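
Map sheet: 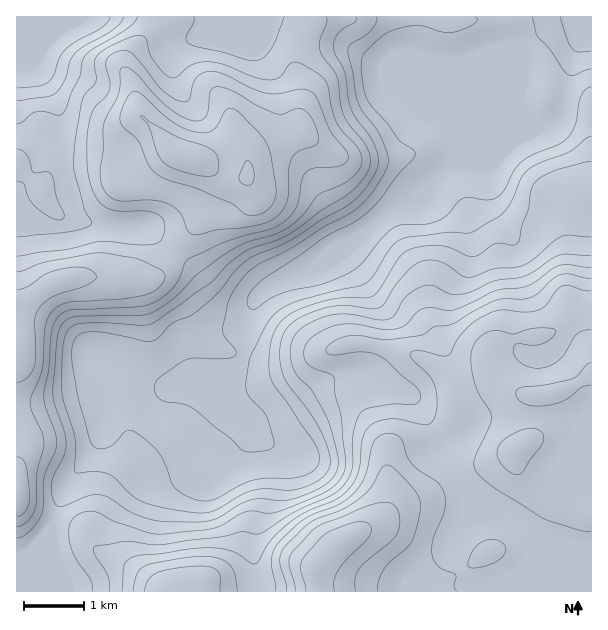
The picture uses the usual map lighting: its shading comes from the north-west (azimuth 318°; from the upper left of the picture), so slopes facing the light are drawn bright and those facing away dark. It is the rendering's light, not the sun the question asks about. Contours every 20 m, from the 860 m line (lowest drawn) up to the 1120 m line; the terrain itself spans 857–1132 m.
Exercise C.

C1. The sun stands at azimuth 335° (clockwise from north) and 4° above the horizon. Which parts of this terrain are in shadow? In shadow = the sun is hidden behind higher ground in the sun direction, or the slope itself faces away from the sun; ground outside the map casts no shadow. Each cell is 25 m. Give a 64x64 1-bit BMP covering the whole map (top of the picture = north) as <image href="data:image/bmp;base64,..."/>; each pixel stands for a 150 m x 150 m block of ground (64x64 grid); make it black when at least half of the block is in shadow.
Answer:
<image width="64" height="64" href="data:image/bmp;base64,Qk0+AgAAAAAAAD4AAAAoAAAAQAAAAEAAAAABAAEAAAAAAAACAAATCwAAEwsAAAIAAAAAAAAA////AAAAAAAAAAAAAAAAAAAAAAAAAAAAAAAAAAJgAAAAAAAAB/AAAHAAAAAH4AAA8AAAAAAgAADwAAAAAAAAAPAAAAAAAAAA8AAAAAAAAADgAAAAAAAAADAAAAAAAAAAOAAAAAAAAAA8AAAAAAAAADwAAAAAAAAAHAAAAAAAAAAcAAAAAAAAAAAAAAAAAAAAAAAAAAAAAAAAAAAAAAAAAAAAAAAAAAAADAAAAAAAAAA8AAAAAAAAAHwAAAAAAAAAf4AAAAAAAAA//+AAAAAAAD//8AAAAAAAH//4AAAAAAAf//gAAAAAAB//+AAAAAAAH//8AAAAAAAf///gAAAAAB////gAAAAAD////4AAAAAGAf//wAAAAAAAf//gAAAAAAAf//AAAAAAAA//+AAAAAAAD//+AAAAAAAP//8AAAAAAAf//4AAAAAOAP//wAAAAB8AP//AAAAAPwAf/8AAAAAeAAY/wAAAAAAAAB/AAAAAADgAD+AAAAAAcAAPwAAAAAAAAAOAAAAAAAAAAAAAAAAAAAAAAAAAAAAAAAAAAAAAAAAAAAAAAAAAAAAAAAAAAAAAAAAAAAAAAAAAAAAAAAAAAAAAAAAAAAAAAAAAAAAAAAAAAAAAAAAAAAABgAAAAAAAAAOAAAAAAAAAA8AAAAAAAAAf4AAAAAAAABPAAAAAAAAAAAAAAA=="/>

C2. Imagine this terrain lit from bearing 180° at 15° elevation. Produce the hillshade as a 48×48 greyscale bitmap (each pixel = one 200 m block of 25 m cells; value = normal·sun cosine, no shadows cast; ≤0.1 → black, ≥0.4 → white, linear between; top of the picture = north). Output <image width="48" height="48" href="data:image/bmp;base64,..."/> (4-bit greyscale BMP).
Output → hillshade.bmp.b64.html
<image width="48" height="48" href="data:image/bmp;base64,Qk32BAAAAAAAAHYAAAAoAAAAMAAAADAAAAABAAQAAAAAAIAEAAATCwAAEwsAABAAAAAAAAAAAAAAABEREQAiIiIAMzMzAERERABVVVUAZmZmAHd3dwCIiIgAmZmZAKqqqgC7u7sAzMzMAN3d3QDu7u4A////AIiIiZmHZVZneHd5qZmIiZmIiIiIiIiIiIiImamHVERVZnd5mYmZmZmYiIiZiIiIiIiImph2QiIjNFZ4h3iaqqqph3iJmIiIiJiImYdlMhERI1ZlVVeJqrupiHd4iIiIiMqIiHZUMyIRJFZTI0VnmaqpmId3d4iJmduYdmZURDIhI1ZTERIkZ4iZmYh3eImZmsuXVVVUREMyIjRDEAABNWeImIiIiZmZmZmGVFVVVVVUQiIzEAABJGd3iIiJmqmYiHiHZVVmZnd2ZDIjMgACNWZmZ4iZqpmIiHiZhlZneId3dlQ0RDM0VmZlZ4iaqpiIiHiql1ZniId3d3ZmZmZmZmZmZ3iJmZmIiHial2Z3d3d3iId3eImYd2Z3d3d4iJmYiHeId3d3d3d4iIiIiaqYdmZ3iId3d3iIiHd2Z4h3d3eIiIiImqqYZUVWeJiHZmeIiHdmZ4h3d3d4iIiJmqqYZURFeJmIiIiJiIh2d4h3d3eIiIiZq6qYdVVWeJmZmZmZmamHeId3iIiIiIiau6mId3eImIiZmHeImaqYh3d4iIiIiIiaqqqYeImaqHiYhmVWeaqYh3eIiZiIiIiJmqupmZmql3iIdmZmZ5iIiIiZmpmIiId4iZqqqpmYdniHd4h3ZoiJmZqqqpmZiHd3d3d4iHZVVnd3eIiIdniavMzMy6qZiHdmVVVFRDNFZlVmd3eId3is7//u3MupmHdlMzMyIiRWZURFVVVnd4mt///+7ty6qYdlMhEREkZlVEMjRERnd3is3d3dzd27uph2QxERJFZmVVMiIzRWZVaJqqqqqru7u6qYZUMzRVVmZlQzIjRERERVZ3d3d4m7u8u6mHZVVVVWZmVEMzMyI0QyNFVVVmirvN3cuph3ZmVVVVVVVEQyM1QzIzRERXmrze7/7bmIdlVERFVmZmVERGZlVERVVnmrvO///9yph2VDNFVmZ3dmZoiId3eIiJmZq87/7u7cqXVENFZlZ4d3d4iIiJvMy6mZmrzMzM3tyodmVWZlVoiIiIiIiKzMzLqaqqqqqqzd3Kh3d2ZlVniIiIiIiaqZqqu7uqmIiZq83LmYh2ZmZneHd4h4iZh4mrzLqYiHiaq7zLqpmHZnZVVmZod4iId4mrupiIh3iaqqqZmZmIeIdUREVnd3iIiJmph2eId3iqqHZneIiIiIhkMzRWd3eIiaqXVEV3ZniZhkRWZneIiIh2VUVmd3d3iap1M0V2ZneIZURFZmeIiIiId2ZmZmd3aJhTNFZmVmd2ZlRFZ3iIiIiImYd1RGd2VmVDRndlVVZmZ2VWeIiIiIiImYd0NFZmZmQ0V3dURERVZ3ZniIiIiIiIiIdlVWZniGRFZmVDNFVVZnd4iIiIiIiIh3ZXdmZ4h1RWZUMzRWZmVWeIiIiIiIiId2ZYh2VVVFVnZUNFZmdmZnmpiImZmIiIh2ZYiGQyEkZ4dmZ3iHd3iJq6qZqqqZmIh3d4iHZCEjZ4iIiIiId4mau7uqqqqqmYd3iIiIdkMjV4mIiIiId4mqqruqmZmqqYd3iA=="/>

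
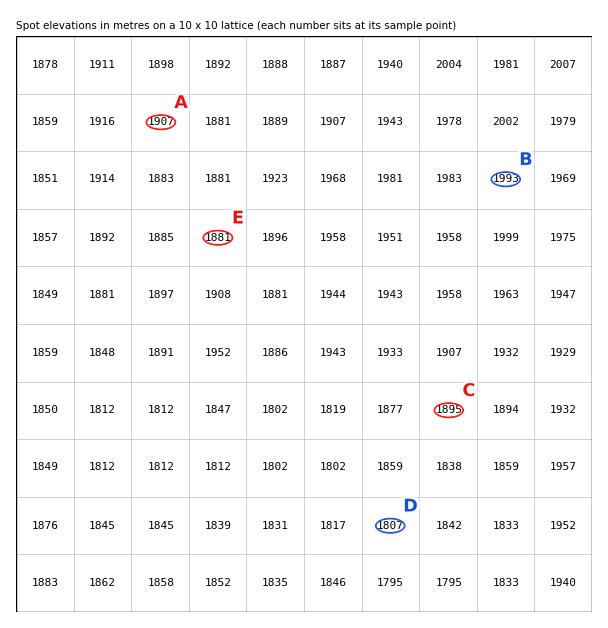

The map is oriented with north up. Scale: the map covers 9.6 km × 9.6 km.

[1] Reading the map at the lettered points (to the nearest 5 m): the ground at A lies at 1905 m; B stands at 1995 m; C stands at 1895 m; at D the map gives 1805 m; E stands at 1880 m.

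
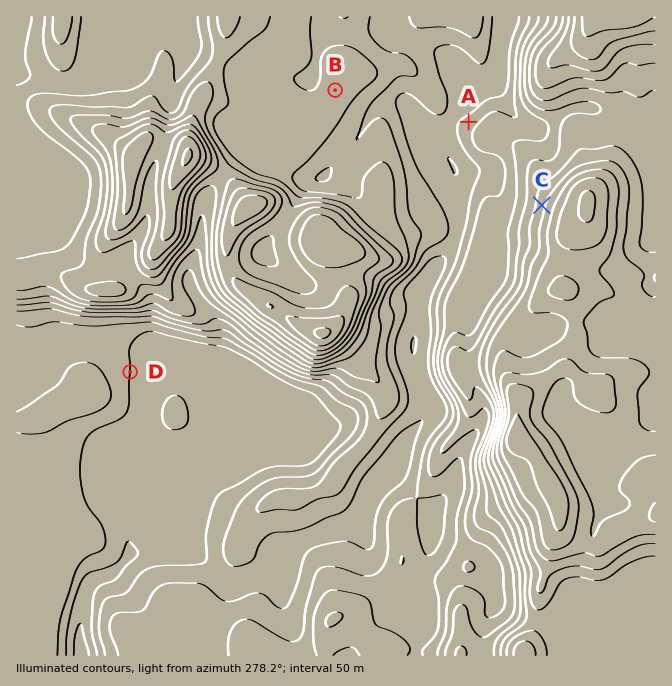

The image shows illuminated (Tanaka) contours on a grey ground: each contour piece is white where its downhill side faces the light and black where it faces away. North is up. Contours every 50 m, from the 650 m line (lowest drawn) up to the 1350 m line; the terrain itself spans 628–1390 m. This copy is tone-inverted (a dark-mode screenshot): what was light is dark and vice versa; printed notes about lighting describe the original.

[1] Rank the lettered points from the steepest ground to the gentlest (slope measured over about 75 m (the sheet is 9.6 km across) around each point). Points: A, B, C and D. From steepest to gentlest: C A D B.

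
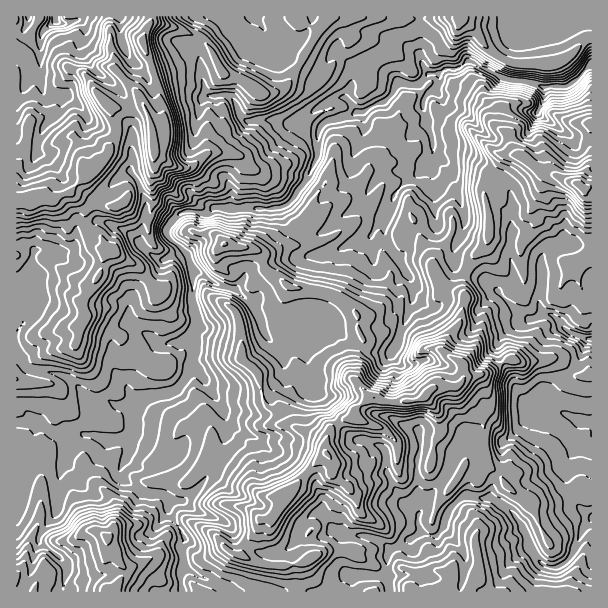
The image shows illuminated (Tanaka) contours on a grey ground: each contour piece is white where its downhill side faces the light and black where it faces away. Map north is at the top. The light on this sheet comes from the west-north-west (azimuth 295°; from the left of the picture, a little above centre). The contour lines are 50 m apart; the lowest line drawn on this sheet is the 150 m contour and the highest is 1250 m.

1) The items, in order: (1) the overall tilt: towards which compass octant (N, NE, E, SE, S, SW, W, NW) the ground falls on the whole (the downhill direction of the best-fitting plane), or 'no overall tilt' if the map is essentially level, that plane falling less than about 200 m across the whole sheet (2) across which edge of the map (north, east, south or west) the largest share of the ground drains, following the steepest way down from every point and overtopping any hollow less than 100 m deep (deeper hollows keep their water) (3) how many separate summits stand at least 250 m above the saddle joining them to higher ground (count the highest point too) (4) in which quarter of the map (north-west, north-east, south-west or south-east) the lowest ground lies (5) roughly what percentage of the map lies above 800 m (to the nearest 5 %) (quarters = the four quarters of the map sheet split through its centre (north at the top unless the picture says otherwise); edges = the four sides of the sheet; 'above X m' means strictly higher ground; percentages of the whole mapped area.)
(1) On the whole the ground falls towards the north-east.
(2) Drainage is mainly to the east: more ground falls towards that edge than towards any other.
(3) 4 summits rise at least 250 m above their surroundings.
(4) Look to the north-east quarter for the lowest ground.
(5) Roughly 35 % of the ground is higher than 800 m.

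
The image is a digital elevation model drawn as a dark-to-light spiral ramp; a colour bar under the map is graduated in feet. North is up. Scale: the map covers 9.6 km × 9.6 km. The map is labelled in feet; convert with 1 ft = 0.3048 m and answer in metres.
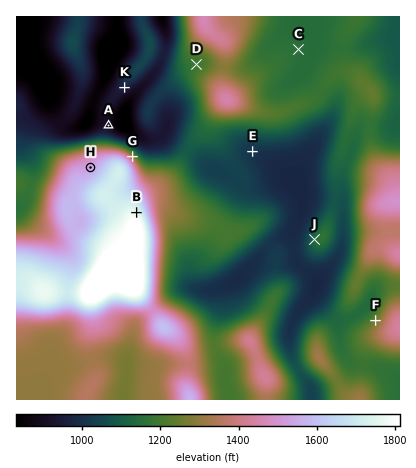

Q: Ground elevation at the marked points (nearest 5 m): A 275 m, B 540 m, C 350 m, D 365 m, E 310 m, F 385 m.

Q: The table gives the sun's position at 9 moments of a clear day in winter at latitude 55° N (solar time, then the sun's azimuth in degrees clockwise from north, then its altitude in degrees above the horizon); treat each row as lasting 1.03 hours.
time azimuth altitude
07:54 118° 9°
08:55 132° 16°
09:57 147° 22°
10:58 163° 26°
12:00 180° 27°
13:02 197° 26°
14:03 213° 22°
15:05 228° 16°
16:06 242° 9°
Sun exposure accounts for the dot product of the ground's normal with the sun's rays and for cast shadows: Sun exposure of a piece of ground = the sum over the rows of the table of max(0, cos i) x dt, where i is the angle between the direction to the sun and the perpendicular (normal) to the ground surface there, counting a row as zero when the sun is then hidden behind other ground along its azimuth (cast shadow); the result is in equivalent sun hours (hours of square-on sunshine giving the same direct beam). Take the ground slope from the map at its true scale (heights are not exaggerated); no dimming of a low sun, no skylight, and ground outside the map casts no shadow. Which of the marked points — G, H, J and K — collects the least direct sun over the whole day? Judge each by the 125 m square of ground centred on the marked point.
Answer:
G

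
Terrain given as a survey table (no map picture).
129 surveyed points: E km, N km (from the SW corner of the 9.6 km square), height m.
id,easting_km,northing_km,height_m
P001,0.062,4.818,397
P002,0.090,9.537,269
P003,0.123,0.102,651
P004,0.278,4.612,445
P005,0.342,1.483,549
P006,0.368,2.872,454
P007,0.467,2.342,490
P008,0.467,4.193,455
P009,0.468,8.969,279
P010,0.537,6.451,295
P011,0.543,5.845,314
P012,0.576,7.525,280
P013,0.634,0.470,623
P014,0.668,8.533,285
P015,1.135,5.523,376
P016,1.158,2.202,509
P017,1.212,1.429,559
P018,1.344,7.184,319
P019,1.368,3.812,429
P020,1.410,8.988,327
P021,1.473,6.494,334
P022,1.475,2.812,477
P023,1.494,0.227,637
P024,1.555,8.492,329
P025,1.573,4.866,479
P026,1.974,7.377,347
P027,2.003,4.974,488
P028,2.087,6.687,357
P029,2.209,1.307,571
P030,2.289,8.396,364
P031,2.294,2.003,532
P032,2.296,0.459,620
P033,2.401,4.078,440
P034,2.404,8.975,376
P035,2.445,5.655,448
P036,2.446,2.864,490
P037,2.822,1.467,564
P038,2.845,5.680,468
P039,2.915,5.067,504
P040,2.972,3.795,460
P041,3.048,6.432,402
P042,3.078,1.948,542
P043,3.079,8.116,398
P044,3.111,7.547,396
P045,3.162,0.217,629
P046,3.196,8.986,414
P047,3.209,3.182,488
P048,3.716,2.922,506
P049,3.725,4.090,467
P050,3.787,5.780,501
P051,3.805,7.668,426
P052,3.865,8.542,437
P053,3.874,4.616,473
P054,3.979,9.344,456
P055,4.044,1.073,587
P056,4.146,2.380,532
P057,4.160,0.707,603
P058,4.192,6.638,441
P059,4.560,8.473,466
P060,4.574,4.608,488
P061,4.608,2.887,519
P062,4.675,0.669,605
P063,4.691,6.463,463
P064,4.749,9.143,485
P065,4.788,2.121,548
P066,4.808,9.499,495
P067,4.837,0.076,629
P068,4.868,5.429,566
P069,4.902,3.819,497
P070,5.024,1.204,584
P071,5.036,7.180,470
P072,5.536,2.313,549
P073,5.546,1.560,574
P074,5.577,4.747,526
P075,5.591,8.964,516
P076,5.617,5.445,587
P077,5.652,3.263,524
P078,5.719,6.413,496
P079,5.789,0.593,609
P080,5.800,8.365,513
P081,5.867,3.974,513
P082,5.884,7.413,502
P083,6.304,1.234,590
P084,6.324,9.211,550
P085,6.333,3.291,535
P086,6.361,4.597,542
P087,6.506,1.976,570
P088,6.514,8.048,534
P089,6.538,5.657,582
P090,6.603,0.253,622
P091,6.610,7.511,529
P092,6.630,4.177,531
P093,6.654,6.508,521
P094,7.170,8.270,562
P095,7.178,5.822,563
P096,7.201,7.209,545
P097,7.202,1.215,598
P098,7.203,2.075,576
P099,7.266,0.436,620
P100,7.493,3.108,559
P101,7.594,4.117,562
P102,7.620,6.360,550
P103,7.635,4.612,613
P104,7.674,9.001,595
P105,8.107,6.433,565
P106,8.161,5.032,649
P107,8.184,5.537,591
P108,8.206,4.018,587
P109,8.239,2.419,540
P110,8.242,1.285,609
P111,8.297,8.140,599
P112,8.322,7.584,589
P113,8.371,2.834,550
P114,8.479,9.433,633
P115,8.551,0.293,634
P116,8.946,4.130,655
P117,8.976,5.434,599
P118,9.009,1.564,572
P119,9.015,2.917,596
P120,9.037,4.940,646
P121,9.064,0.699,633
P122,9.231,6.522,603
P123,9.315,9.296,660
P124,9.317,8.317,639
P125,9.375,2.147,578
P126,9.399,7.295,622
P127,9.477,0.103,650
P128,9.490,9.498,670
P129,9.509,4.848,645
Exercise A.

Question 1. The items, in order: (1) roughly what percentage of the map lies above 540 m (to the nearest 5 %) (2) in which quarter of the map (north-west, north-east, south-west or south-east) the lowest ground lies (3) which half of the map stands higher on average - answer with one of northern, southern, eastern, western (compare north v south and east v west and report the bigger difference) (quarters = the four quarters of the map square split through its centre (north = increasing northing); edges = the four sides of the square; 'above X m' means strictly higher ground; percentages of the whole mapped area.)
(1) Roughly 50 % of the ground is higher than 540 m.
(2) Look to the north-west quarter for the lowest ground.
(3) On average the eastern half of the map is the higher ground.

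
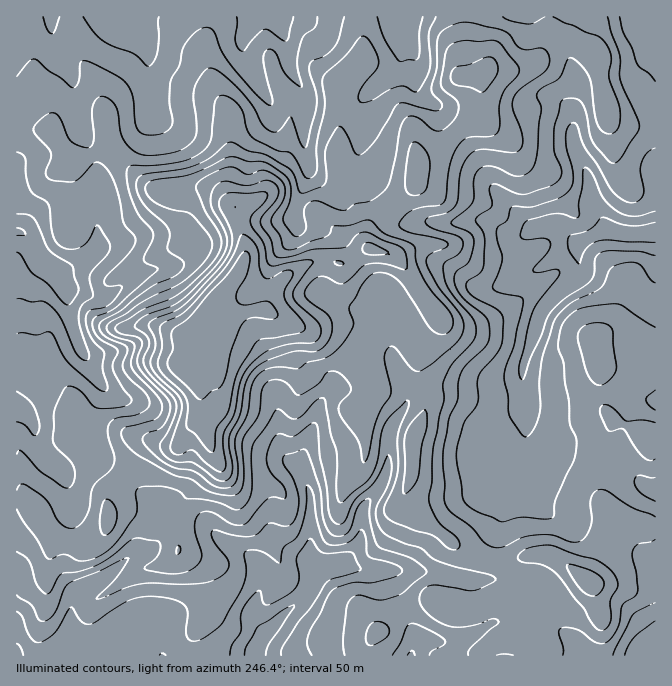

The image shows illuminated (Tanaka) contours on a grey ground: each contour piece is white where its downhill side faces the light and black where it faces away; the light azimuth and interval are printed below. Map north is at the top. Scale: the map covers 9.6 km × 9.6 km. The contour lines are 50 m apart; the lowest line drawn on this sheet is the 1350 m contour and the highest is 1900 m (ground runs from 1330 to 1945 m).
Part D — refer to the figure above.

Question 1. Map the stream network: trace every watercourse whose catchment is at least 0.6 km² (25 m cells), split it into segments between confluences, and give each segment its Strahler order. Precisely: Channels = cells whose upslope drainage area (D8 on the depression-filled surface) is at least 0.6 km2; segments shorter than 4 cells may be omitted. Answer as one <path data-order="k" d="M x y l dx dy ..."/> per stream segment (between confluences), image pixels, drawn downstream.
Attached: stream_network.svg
<path data-order="1" d="M655 648l0 7"/><path data-order="3" d="M265 634l-8 13-2 8"/><path data-order="1" d="M474 634l-7 3-3 0-2 1-4 0-1 2-37 0-6 7-2 8"/><path data-order="1" d="M159 630l0 15 1 2 0 5 2 3"/><path data-order="1" d="M17 608l0 47"/><path data-order="1" d="M524 585l-2-1-5 0-2-2-8 0-2-2-37 0-1-2-7 0-2-1-6 0-2-2-6 0-2-1-10 0-2-2-45 0-1-2-24 0-6-3-7 0-2-2-8 0"/><path data-order="3" d="M308 584l0 3-1 1 0 6-42 40"/><path data-order="2" d="M337 565l-12 2-17 17"/><path data-order="1" d="M225 542l14 6 3 4 2 0 5 5 1 0 12 11 0 19-4 5 0 3-4 10 0 13 11 12 0 4"/><path data-order="1" d="M560 520l-3-2-20-20-7-13 0-3-2-2 0-10-1-2 0-58-2-2"/><path data-order="1" d="M160 507l-1 3 0 10 1 2 0 15-1 3-10 10-9 0-6 4-19 16-1 0-9 7-1 0-4 3-15 7-10 8-1 3 0 4-2 2 0 34 6 14 4 3 2 0"/><path data-order="1" d="M649 487l1 1 5 0 0 2"/><path data-order="1" d="M67 483l0-3-2-3-15-15"/><path data-order="1" d="M494 480l1-3 7-7"/><path data-order="2" d="M302 470l3 7 2 8 1 2 0 5 2 1 0 74-2 1 0 16"/><path data-order="2" d="M502 470l3-3 2 0 8-9 9-8 1-3 0-39"/><path data-order="1" d="M60 468l-2 0-6-6-2 0"/><path data-order="2" d="M297 465l5 5"/><path data-order="2" d="M50 462l-8-9 0-1-5-7 0-3-2-2 0-12-3-6-12-12-3 0 0-2"/><path data-order="1" d="M277 450l11 12 9 3"/><path data-order="2" d="M525 408l0-13-1-2"/><path data-order="1" d="M518 407l6-5 0-9"/><path data-order="1" d="M137 402l-10 0-2-2-3 0-7-3-20-20-13-27"/><path data-order="1" d="M322 402l-4 5 0 6-1 2-2 8-3 5 0 4-4 5 0 3-1 2-2 8-1 2 0 5-2 1 0 12"/><path data-order="2" d="M524 393l0-11-2-2 0-10 2-2 0-5 1-1 0-4 2-1 1-9 4-5 0-3 3-7 0-5 4-6 1-9 10-11 0-2 7-7 3-1 9-9 1 0 9-8 0-5 1-2 0-3-1-2 0-16"/><path data-order="1" d="M274 388l0 4 1 1 0 7 2 2 0 15 1 1 0 22 2 2 2 8 15 15"/><path data-order="1" d="M108 352l-6 0-2 1-15 0-3-3"/><path data-order="2" d="M82 350l-5-10 0-3-3-7 0-3-2-2 0-5-2-2 0-10-2-1 0-12-4-10"/><path data-order="1" d="M328 297l6 1 3 4 7 3 4 0 2 2 12 0 8-7 4 0 1-2 20 0 3 4 2 3 0 18-2 2 0 3-4 10 0 24 13 26 0 15-5 7 0 2-5 5-7 13 0 7-2 1 0 27-1 2 0 5-2 1 0 4-5 10-8 8 0 2-7 6-1 4 0 5-2 2 0 23-2 1 0 4-5 6-15 16-3 1"/><path data-order="1" d="M478 287l20 0 4-4 2 0 3-3 7-3 8-2 2-2 4 0 14-6 3-4 7-3 5-5 7-3 3 0 8-5 4 0"/><path data-order="2" d="M64 285l-6-7 0-1-3-4 0-1"/><path data-order="3" d="M55 272l-1 0-17-17-7-15-8-8-5 0"/><path data-order="1" d="M184 262l-2 1-3 0-2 2-5 0-2 2-6 0-2 1-7 0-1 2-5 0-14 7-3 3-7 3-13 12-4 2-3 0-1 1-7 0-9-5-4 0-2-1-12 0-6-7"/><path data-order="2" d="M88 257l-4 5-9 3-7 5-3 0-1 2-9 0"/><path data-order="2" d="M579 247l1 0 5-5"/><path data-order="1" d="M292 242l3-5 0-30 2-2 0-3 3-5 0-4 7-13 0-5 1-2 0-8"/><path data-order="3" d="M585 242l5-5 10-5 17 0"/><path data-order="1" d="M137 237l-3 0-2 1-4 0-6 4-7 0-1 1-9 0-3 2-12 12-2 0"/><path data-order="3" d="M617 232l5 0 2 1 31 0 0-1"/><path data-order="2" d="M534 227l6 0"/><path data-order="2" d="M540 227l17 0 3 1 14 14 11 0"/><path data-order="1" d="M460 222l30 0 12 11 3 2 3 0 2 2 10 0 7-5 7-4 5 0 1-1"/><path data-order="1" d="M97 218l0 30-9 9"/><path data-order="1" d="M502 198l28 29 4 0"/><path data-order="1" d="M500 193l34 34"/><path data-order="2" d="M308 165l0-5-1-2 0-5-2-1 0-10-1-2 0-22 1-1 0-9 2-1 0-9-2-1 0-4-3-6-10-14 0-3-2-2 0-5-2-1 0-15-1-2-2-8-3-5 0-5-2-2 0-5-2-3"/><path data-order="1" d="M360 143l0-40 2-3 16-17 2 0 10-8 8-8 2-4 0-20-5-5-1-3 0-5-2-2 0-11-2 0"/><path data-order="2" d="M574 137l0 6 1 2 0 3 10 19 2 8 2 2 0 6 1 2 0 13 5 10 7 9 0 3 2 2 0 3 1 3 5 0 7 4"/><path data-order="1" d="M575 120l0 3-1 2 0 12"/><path data-order="1" d="M154 118l-2-3 0-3"/><path data-order="1" d="M157 117l-5-5"/><path data-order="2" d="M152 112l-2-2 0-27-1-1 0-30-4-7-3-3 0-2-14-13-1 0 0-4 1-1 0-5"/><path data-order="1" d="M272 108l-5-11-10-14-12-23 0-3-1-2 0-18 6-12 0-5 2-3 2 0"/><path data-order="1" d="M432 103l-4-1-11-12 0-30-2-2 0-5-1-1 0-4-2-1 0-5-2-2 0-23-2 0"/><path data-order="1" d="M557 98l15 15 0 22 2 2"/><path data-order="1" d="M75 92l-1-12-6-10-6-8-4-7 0-3-1-2-2-8-1-2 0-5-2-2 0-16-2 0"/><path data-order="1" d="M655 55l0-38"/><path data-order="1" d="M298 20l-14 0-4-3-2 0"/>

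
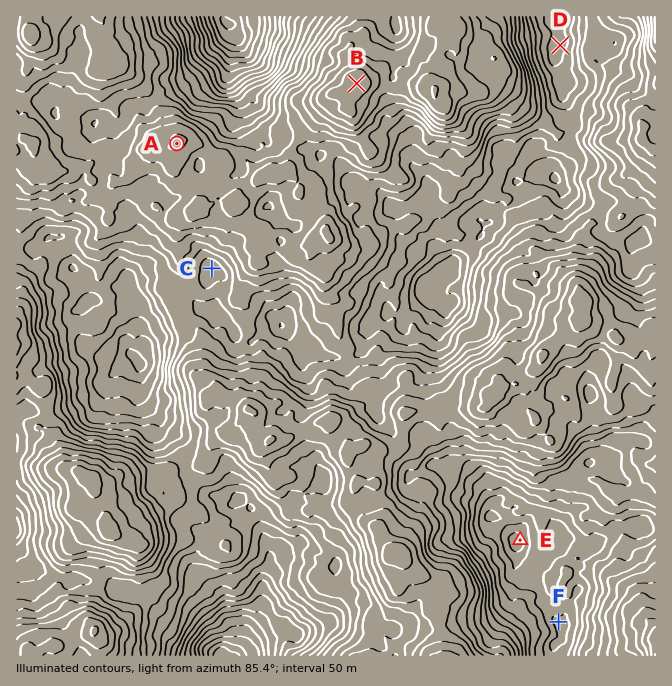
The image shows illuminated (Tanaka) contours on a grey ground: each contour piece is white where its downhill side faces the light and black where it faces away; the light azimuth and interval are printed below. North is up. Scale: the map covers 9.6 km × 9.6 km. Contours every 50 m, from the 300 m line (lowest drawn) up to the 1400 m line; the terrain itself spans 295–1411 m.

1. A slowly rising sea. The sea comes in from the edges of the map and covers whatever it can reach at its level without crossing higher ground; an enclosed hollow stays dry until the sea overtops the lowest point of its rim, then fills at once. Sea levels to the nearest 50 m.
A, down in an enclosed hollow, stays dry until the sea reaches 600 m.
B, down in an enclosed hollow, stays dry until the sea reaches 450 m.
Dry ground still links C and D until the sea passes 800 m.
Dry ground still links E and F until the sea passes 1000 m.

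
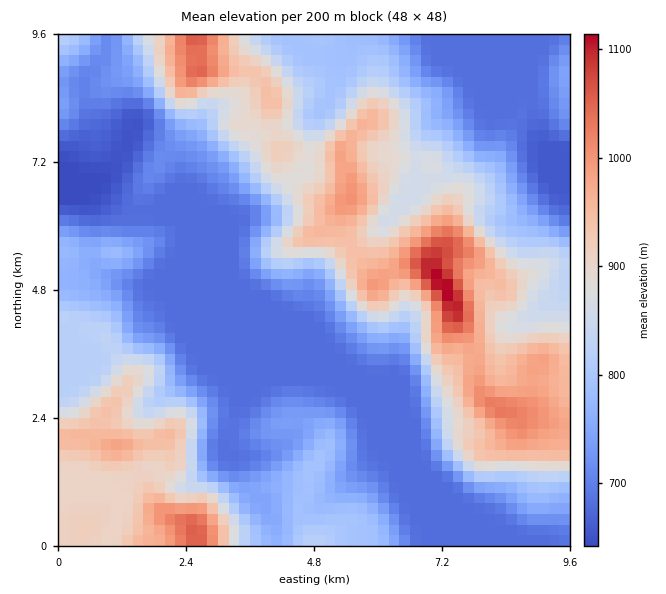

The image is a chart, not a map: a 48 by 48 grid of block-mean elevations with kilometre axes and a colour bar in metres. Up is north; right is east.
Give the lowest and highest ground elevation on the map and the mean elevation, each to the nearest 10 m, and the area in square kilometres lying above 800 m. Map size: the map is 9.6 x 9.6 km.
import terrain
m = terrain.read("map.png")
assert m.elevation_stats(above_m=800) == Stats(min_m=640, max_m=1120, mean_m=800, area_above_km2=41.7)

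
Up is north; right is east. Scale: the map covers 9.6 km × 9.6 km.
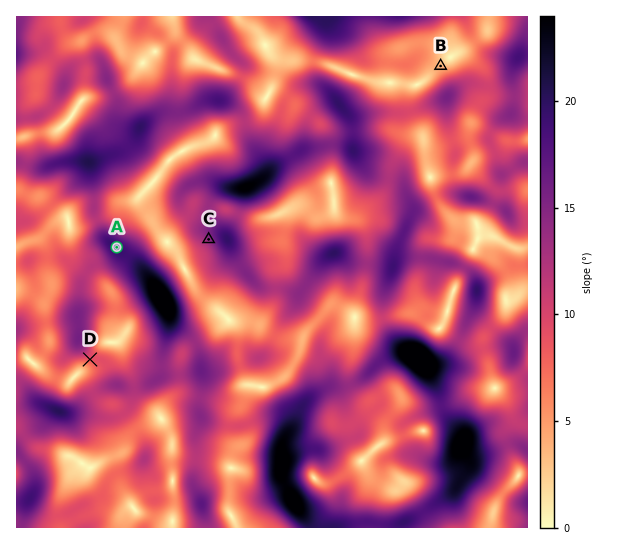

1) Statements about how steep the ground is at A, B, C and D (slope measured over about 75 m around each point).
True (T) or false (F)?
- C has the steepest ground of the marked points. F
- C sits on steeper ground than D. T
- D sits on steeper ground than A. F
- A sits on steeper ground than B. T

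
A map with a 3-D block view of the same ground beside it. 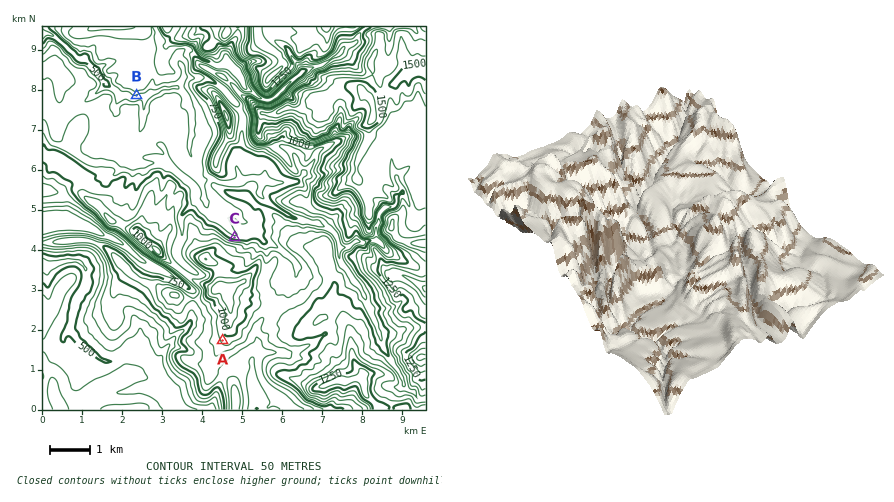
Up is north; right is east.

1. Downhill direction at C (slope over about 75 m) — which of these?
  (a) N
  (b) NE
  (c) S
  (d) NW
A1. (a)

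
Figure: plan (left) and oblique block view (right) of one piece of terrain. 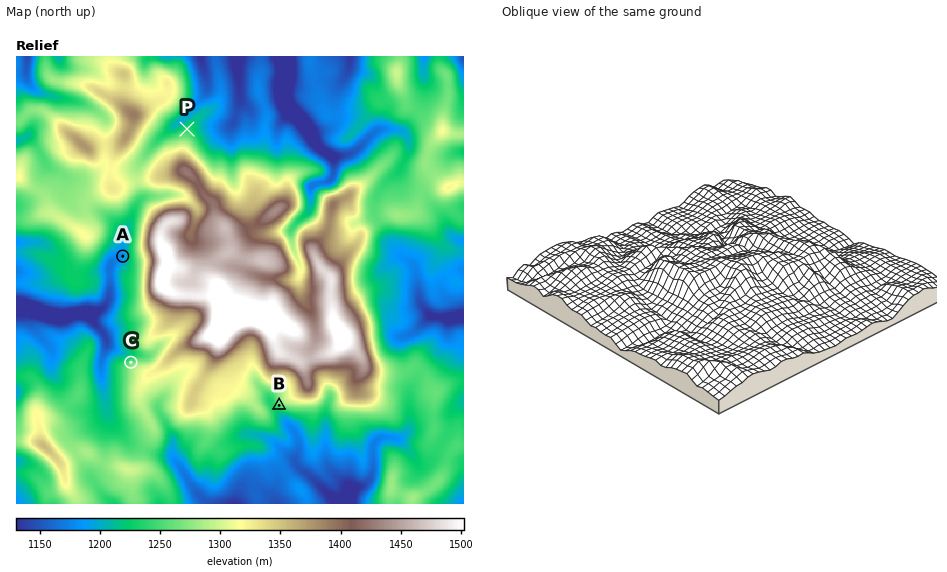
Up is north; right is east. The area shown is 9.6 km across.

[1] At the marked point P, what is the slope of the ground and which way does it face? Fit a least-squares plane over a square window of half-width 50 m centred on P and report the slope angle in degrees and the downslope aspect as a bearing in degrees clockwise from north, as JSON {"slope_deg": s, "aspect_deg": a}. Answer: {"slope_deg": 8, "aspect_deg": 356}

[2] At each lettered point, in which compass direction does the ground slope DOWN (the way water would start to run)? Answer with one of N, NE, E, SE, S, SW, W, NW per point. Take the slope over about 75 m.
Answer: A W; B SW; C NW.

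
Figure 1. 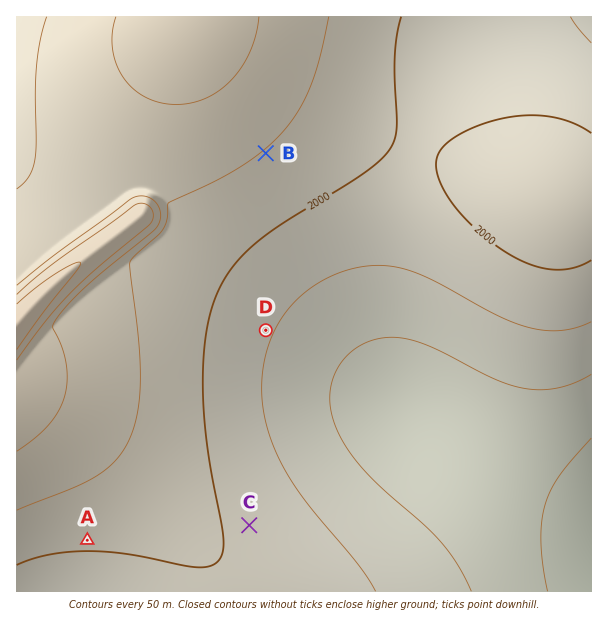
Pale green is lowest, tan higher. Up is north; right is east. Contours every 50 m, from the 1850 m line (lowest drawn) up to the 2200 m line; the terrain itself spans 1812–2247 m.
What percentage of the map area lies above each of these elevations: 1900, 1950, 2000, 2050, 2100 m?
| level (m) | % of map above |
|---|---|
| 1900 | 86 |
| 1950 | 73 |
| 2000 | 48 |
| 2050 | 24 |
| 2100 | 7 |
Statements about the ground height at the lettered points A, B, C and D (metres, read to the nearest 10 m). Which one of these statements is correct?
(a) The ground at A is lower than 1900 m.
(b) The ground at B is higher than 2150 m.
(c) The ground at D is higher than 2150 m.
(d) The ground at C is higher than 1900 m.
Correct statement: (d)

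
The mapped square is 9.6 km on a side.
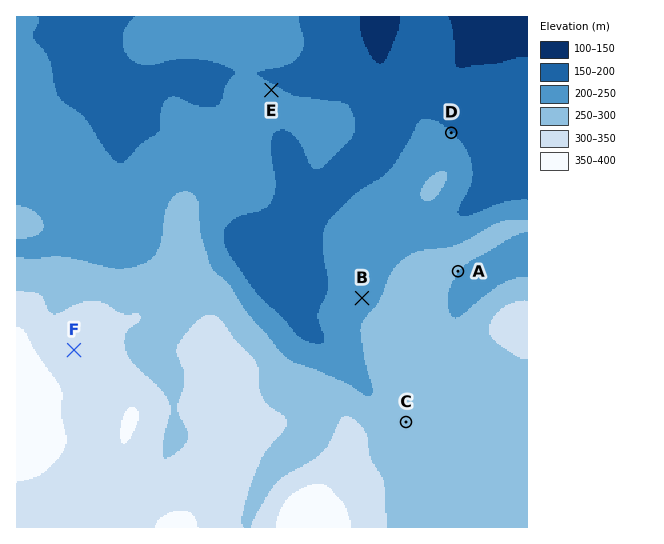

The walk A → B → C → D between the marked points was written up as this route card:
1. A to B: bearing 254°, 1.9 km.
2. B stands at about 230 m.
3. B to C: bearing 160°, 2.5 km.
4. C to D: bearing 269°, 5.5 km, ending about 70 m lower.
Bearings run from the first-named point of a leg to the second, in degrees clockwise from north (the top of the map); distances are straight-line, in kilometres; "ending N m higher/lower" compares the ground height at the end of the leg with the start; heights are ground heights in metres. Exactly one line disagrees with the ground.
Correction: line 4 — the bearing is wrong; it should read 9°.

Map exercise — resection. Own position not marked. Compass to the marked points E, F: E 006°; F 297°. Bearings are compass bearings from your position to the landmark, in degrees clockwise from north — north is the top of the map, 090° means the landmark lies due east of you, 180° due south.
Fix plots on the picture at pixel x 235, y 432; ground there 330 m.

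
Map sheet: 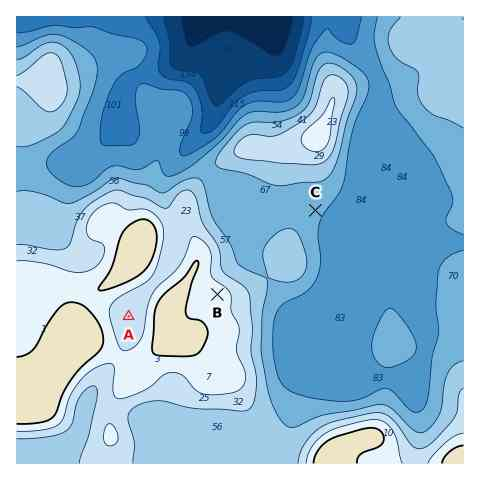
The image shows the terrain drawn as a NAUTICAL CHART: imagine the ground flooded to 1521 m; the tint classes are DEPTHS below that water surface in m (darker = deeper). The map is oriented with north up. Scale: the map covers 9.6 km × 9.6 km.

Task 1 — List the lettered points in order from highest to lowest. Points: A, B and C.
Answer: B A C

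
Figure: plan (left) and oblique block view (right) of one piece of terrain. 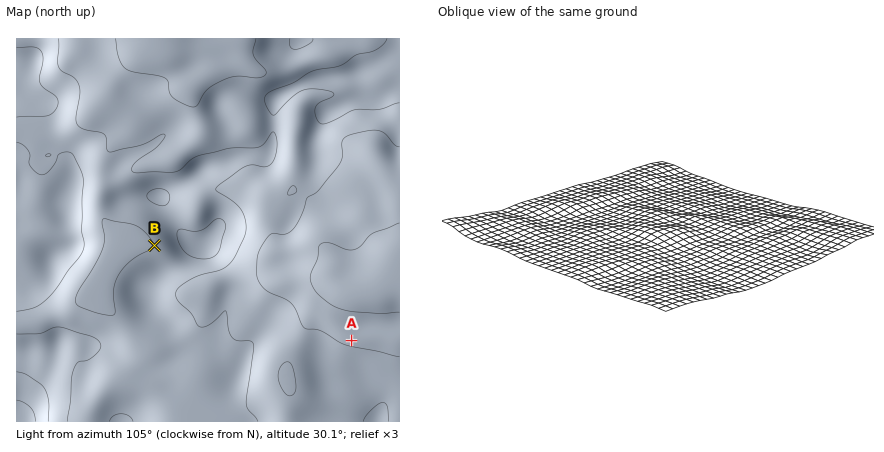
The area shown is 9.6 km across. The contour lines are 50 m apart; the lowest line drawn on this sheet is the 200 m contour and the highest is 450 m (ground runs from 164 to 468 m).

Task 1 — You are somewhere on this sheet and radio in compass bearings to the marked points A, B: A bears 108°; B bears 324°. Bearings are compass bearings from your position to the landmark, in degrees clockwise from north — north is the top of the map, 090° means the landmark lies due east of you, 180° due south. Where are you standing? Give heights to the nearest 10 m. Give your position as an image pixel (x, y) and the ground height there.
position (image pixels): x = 184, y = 286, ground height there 300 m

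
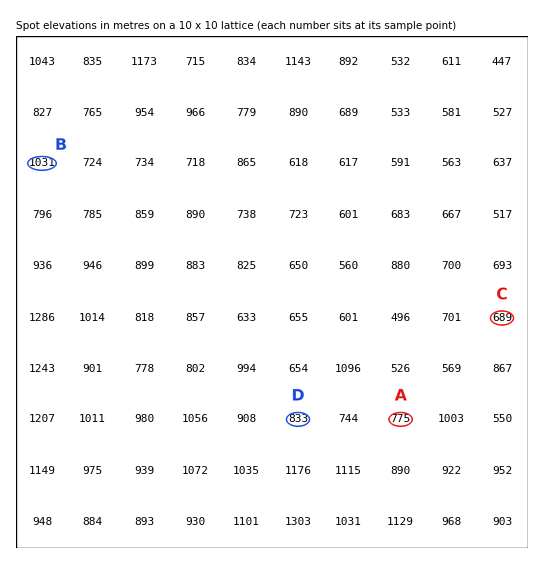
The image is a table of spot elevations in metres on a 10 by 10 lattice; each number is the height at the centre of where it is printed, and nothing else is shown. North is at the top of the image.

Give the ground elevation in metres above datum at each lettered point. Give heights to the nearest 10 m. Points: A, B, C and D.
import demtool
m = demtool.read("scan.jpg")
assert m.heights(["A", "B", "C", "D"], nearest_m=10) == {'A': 770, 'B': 1030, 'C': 690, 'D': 830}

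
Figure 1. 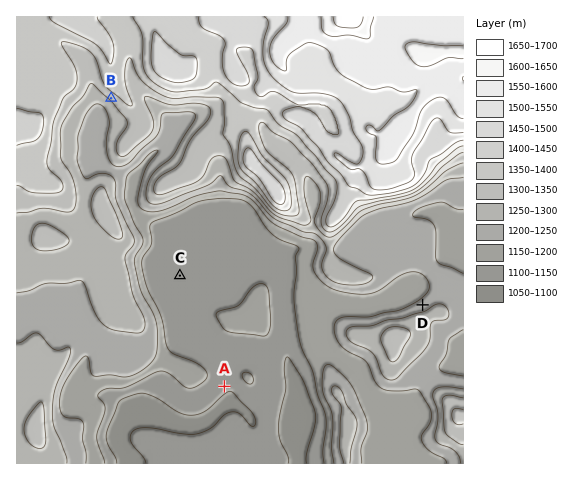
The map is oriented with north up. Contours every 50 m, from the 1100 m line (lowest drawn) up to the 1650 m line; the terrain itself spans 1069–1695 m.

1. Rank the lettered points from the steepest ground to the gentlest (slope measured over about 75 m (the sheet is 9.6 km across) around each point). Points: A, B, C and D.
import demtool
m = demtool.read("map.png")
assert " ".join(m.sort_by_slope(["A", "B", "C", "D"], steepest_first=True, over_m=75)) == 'B D A C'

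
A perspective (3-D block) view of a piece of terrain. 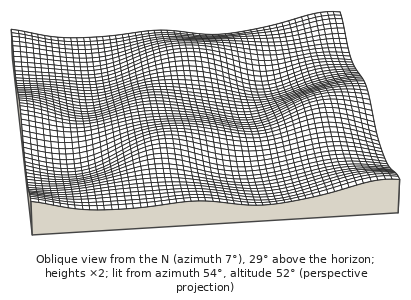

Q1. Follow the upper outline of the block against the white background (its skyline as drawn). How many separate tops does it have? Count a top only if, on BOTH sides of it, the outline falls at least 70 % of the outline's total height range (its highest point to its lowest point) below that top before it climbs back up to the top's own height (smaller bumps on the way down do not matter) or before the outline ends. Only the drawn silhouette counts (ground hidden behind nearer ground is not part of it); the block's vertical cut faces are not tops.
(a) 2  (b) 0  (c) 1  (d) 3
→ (b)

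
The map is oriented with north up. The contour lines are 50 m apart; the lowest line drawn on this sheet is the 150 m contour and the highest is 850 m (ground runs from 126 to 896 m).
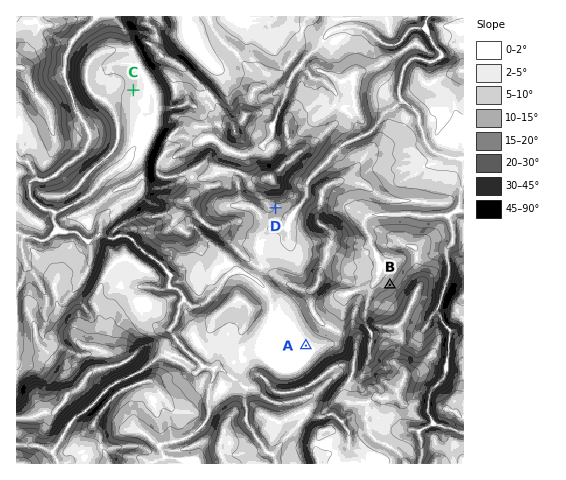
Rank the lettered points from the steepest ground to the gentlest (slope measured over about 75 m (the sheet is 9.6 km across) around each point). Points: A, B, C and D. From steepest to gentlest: B D C A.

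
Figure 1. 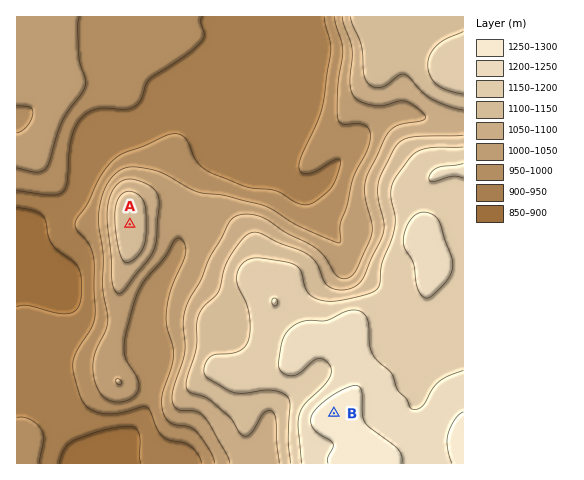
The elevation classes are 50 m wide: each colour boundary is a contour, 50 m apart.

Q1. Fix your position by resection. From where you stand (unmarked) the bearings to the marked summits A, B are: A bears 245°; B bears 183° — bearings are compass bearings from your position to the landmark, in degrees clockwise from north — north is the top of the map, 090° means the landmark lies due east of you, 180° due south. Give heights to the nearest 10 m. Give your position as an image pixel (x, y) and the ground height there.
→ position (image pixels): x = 349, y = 122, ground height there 1000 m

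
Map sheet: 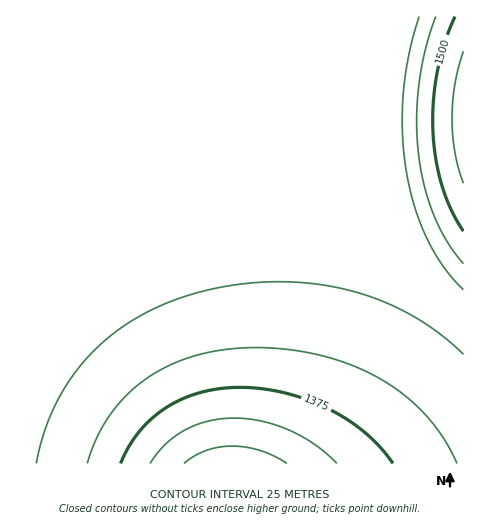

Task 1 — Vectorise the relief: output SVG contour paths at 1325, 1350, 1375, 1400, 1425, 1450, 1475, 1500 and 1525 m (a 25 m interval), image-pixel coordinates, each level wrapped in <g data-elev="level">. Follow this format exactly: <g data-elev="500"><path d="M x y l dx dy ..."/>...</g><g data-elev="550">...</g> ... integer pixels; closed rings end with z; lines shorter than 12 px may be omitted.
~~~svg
<g data-elev="1325"><path d="M184 463l10-7 12-5 12-4 14-1 14 1 14 4 14 5 13 7"/></g><g data-elev="1350"><path d="M150 463l16-19 20-14 23-9 26-3 28 3 27 9 25 15 22 18"/></g><g data-elev="1375"><path d="M121 463l8-17 11-15 12-13 15-11 16-9 18-6 20-3 20-2 22 2 22 4 22 7 22 9 19 11 18 13 15 15 12 15"/></g><g data-elev="1400"><path d="M87 463l10-25 13-23 17-20 20-17 24-13 25-10 29-6 31-1 34 2 32 6 31 10 28 13 24 17 21 20 18 22 13 25"/></g><g data-elev="1425"><path d="M36 463l8-30 12-29 16-27 19-24 23-20 26-17 29-14 33-11 36-7 36-2 37 1 35 6 32 11 32 14 28 18 25 22"/></g><g data-elev="1450"><path d="M419 17l-10 36-6 38-1 39 4 39 8 37 13 32 17 29 19 23"/></g><g data-elev="1475"><path d="M436 17l-11 32-6 34-2 35 1 35 6 33 10 29 13 27 16 22"/></g><g data-elev="1500"><path d="M455 17l-10 25-7 28-4 29-1 31 3 29 6 27 9 24 12 21"/></g><g data-elev="1525"><path d="M463 51l-8 33-3 35 3 34 8 30"/></g>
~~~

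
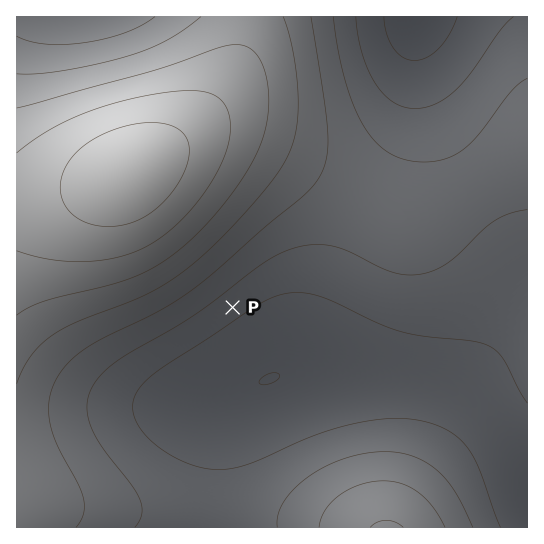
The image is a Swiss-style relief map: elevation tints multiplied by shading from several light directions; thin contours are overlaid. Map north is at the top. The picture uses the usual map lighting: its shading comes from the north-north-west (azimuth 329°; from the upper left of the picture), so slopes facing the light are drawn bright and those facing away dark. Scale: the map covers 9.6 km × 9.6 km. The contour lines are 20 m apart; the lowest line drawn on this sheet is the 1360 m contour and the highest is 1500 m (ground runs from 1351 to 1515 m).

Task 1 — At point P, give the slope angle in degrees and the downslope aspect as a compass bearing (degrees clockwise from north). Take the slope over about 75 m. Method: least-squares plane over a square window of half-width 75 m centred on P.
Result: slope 2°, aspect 144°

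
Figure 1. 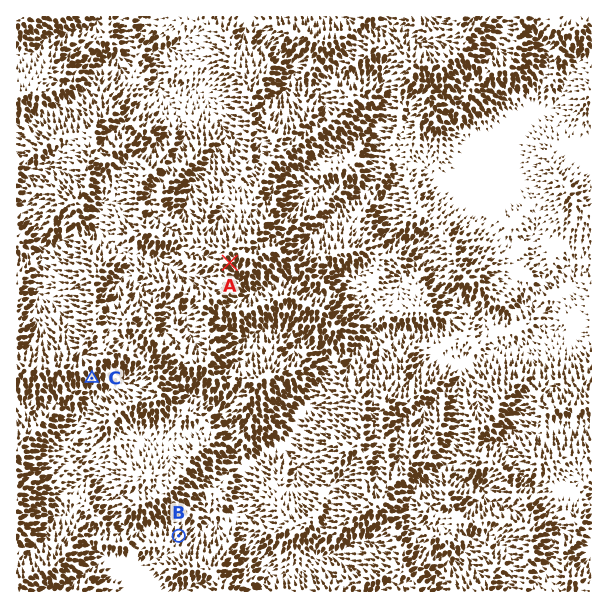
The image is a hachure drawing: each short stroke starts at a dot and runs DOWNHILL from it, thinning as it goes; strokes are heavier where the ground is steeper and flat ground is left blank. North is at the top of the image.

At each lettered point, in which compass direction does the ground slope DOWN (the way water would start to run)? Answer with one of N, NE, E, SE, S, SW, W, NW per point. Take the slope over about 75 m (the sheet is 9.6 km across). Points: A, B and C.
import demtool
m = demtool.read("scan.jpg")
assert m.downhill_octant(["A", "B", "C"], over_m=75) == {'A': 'SE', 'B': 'NE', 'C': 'S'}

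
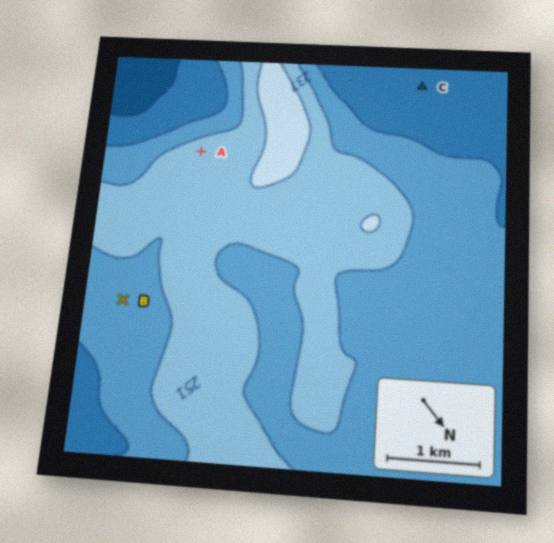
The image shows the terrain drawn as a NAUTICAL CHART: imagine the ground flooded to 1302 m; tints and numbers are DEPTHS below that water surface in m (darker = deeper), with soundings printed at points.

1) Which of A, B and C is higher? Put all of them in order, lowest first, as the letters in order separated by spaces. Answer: C B A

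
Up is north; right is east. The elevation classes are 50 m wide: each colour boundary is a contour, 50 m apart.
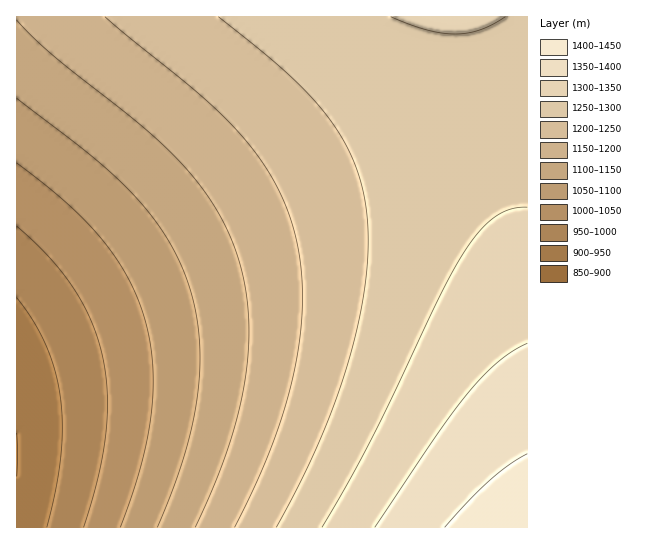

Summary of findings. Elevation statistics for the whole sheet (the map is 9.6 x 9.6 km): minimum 900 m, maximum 1430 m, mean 1190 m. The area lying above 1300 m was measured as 14.2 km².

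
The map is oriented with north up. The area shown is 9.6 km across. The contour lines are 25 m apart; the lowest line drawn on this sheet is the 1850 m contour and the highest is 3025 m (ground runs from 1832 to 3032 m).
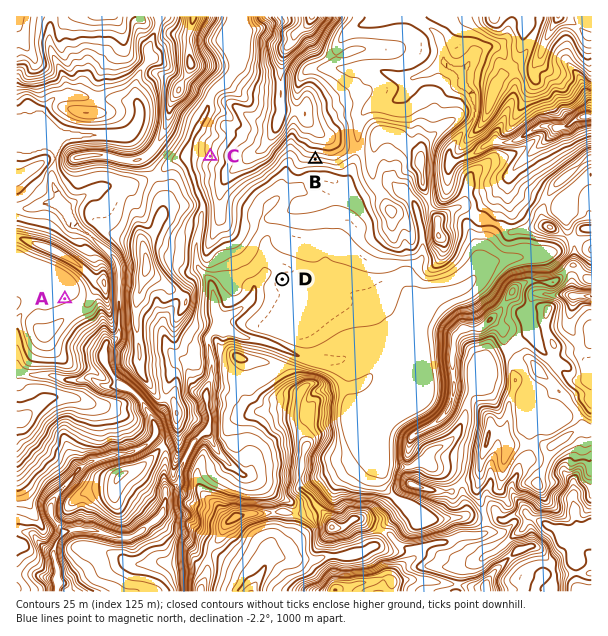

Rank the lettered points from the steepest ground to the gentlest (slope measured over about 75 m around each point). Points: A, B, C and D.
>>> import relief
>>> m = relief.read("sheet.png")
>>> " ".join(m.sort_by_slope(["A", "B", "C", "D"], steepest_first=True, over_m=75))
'B C A D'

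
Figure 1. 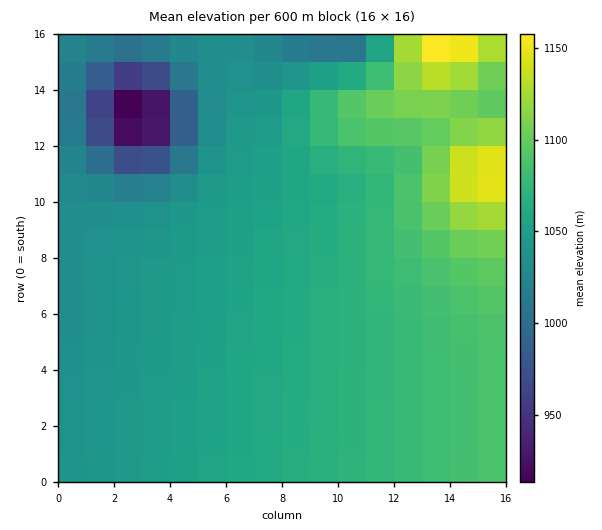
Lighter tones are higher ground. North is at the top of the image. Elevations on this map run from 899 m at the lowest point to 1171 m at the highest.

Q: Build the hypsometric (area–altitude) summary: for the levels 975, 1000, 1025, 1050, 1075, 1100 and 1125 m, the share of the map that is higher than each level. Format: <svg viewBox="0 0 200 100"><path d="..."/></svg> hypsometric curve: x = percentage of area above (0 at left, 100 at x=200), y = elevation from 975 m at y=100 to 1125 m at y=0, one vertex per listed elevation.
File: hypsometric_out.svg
<svg viewBox="0 0 200 100"><path d="M193 100l-4-17-11-16-54-17-64-17-41-16-12-17"/></svg>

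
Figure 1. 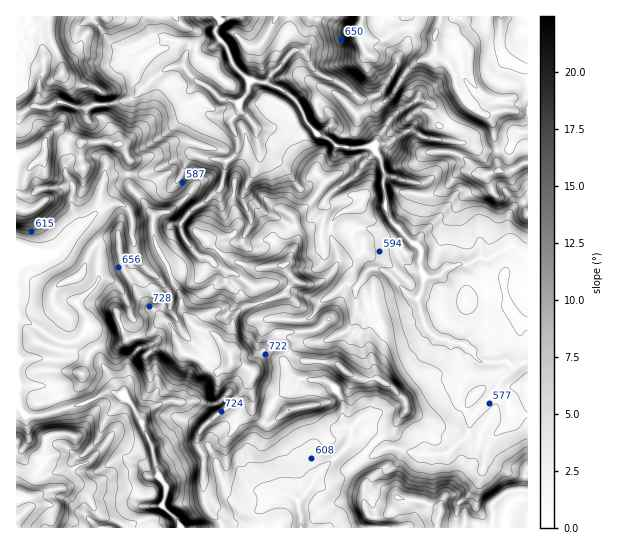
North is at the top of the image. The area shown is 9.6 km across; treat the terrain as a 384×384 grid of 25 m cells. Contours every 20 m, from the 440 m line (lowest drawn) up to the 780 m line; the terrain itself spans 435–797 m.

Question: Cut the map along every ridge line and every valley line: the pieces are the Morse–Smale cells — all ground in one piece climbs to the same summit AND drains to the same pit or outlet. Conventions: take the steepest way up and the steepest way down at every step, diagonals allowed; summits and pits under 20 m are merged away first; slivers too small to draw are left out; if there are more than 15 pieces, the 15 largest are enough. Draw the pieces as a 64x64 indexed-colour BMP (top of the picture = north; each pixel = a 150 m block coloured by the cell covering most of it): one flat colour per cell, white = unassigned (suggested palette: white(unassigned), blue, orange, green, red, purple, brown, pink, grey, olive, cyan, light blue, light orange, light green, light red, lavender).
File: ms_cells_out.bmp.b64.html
<image width="64" height="64" href="data:image/bmp;base64,Qk12CAAAAAAAAHYAAAAoAAAAQAAAAEAAAAABAAQAAAAAAAAIAAATCwAAEwsAABAAAAAAAAAA////ALR3HwAOf/8ALKAsACgn1gC9Z5QAS1aMAMJ34wB/f38AIr28AM++FwDox64AeLv/AIrfmACWmP8A1bDFAAAAREREREREREQiIiLd3d3d3QAAAAAAAAAABmZmZmZmAABERERERERERCIiLd3d3d3dAAAAAGYAAAAGZmZmZmYAAERERERERERCIiLd3d3d3dAAAAAAZmAAAAZmZmZmZgRERERERERERCIiIt3d3d3d0AAAAABmZgBmZmZmZmZmREREREREREREQiIi3d3d3f//AAAAAGZmZmZmZmZmZmZERERERERERERCIiLd3d3////wAAAAZmZmZmZmZmZmZkRERERERERERCIiIt3d3f////8AAAZmZmZmZmZmZmZmREREREREREREIiIi3d3d/////wAABmZmZmZmZmZmZmZEREREREREREIiIiLd3d///////wAGZmZmZmZmZmZmZkREREREREREQiIiLd3d3///////8ABmZm7u7mZmZmZmRERERERERERCIiIt3d3f///////wAA7u7u7u5mZmZmZERERERERERCIiIi3d3d3///////8AAO7u7u7uZmZmZkREREREREREIiIiLd3d3d///////wAADu7u7u7mZmZmREREREREREQiIiIi3d3dEP/////wAAAA7u7u7uZmZmZAAAREREREQiIiIiIi3d0RAP////AAAAAO7u7u5mZm7gAAAABEREQiIiIiIiIt3REAAAD/8AAAAA7u7u7uZmbuAAAAAABEQiIiIiIiIiLdERAAAAAAAAAAu77u7u7mbu4AAAAAAAAiIiIiIiIiIiERERAAALsAAAu7u77u7u7u7gAAAAAAACIiIiIiIiIiIREREAC7uwALu7u7u7vu7u7uAAAAAAACIiIiIiIiIiIhERG7u7u7u7u7u7u7u+7u7u4AAAAAAAIiIiIiIiIiIhEREbu7u7u7u7u7u7u77u7uriIiIAAAIiIiIiIiIiIhERERu7u7u7u7u7u7u7u6qqqqIiIgAAAiIiIiIiIiIhEREREbu7u7u7u7u7u7u7qqqqoiIiIiACIiIiIiIiIhERERERERG7u7u7u7u7uqqqqqqiIiIiIiIiIiIiIiIhERERERERERG7u7u7u7qqqqqqqqIiIiIiIiIiIiIiIRERERERERERERu7EREbqqqqqqqqoiIiIiIiIiIiIiIREREREZmZmRERG7ERERGqqqqqqqqiIiIiIiIiIiIiIhERERERmZmZkRERERERGqqqqqqqqqIiIiIiIiIiIiIiERERERmZmZmREREREREaqqqqqqqqoiIiIiIiIiIiIiERERERGZmZmZmRERERERGqqqqqqqqiIiIiIiIiIiIiIRERERGZmZmZmZmZEREREaqqqqqqqqIiIiIiIiIiIiIRERERGZmZmZmZmZmRERERVaqqqqqqoiIiIiIiIiIiIhERERmZmZmZmZmZmZERERFVWqqqqqqswiIiIiIiIiIiEREZmZmZmZmZmZmZkREREVVVVaqqqqzMzCIiIiIiIiERERGZmZmZmZmZmZkRERERVVVVVVqqDMzMwiIiIiIiERERERmZmZmZmZmZkRERERVVVVVVVVAMzMzMIiIiIiIRERERERGZmZmZmZmRERERVVVVVVVVUAzMzMzCIiIiIhEREREREZmZmZmZERERERVVVVVVVVUADMzMzMwiIiIiERERERERmZkREZERERERVVVVVVVVVQAMzMzMzMIiIiIRERERERGZERERmRERERVVVVVVVVVVUAzMzMzMwiIiIREREREREZERERERERERFVVVVVVVVVVVDMzMzMzCIiIREREREREZEREREREREREVVVVVVVVVVVVczMzMzMwiIRERERERERERERERERERERVVVVVVVVVVVVzMzMzMzCIhERERERERERERERERERERFVVVVVVVVVVVV8zMzMzMzMd3EREREREREREREREREREVVVVVVVVVVVVXfMzMzMzMx3d3ERERERERERERERERERVVVVVVVVVVVVd3zMzMzMzHd3d3EXd3ERERERERERERVVVVVVVVVVVVV3d8zMzMzHd3d3d3d3dxERERERERERFVVVVVVVVTMzVXd3zMd3d3d3d3d3d3d3ERERERETMzMzNVVVUzMzMzNVd3d8d3d3d3d3d3d3d3EREREREzMzMzMzNTMzMzMzMzN3d3d3d3d3d3d3d3d3cRERERETMzMzMzMzMzMzMzMzM3d3d3d3d3d3d3d3d3ERERERETMzMzMzMzMzMzMzMzMziHd3d3d3d3d3d3dxERERERERMzMzMzMzMzMzMzMzMzOIiIiIiIiId3d3dxERERERERMzMzMzMzMzMzMzMzMDM4iIiIiIiIiHd3d3ERERERERMzMzMwAAMzMzMzMzAAAAiIiIiIiIiIh3d3cRERERETMzMzMwAAAzMzMzMzAAAACIiIiIiIiIiIh3dxERERERMzMzAAAAAAMzMzMzMAAAAIiIiIiIiIiIiIdxERERERETMzAAAAAAAzMzMzMwAAAAiIiIiIiIiIiIiIEREREREREzMAAAAAAAMzMzMzAAAACIiIiIiIiIiIiIgRERERERETMAAAAAAAAzMzMzMAAAAIiIiIiIiAAIiIiBERERERERMzAAAAAAAAMzMzMAAAAAiIiIiIiAAAAAEREREREREREzMAAAAAAAAzMzMAAAAACIiIiIiAAAAAARERERERERETMwAAAAAAADMzAAAAAAAIiIiIiIAAAAABERERERERERMzMAAAAAAAMzMAAAAAAA"/>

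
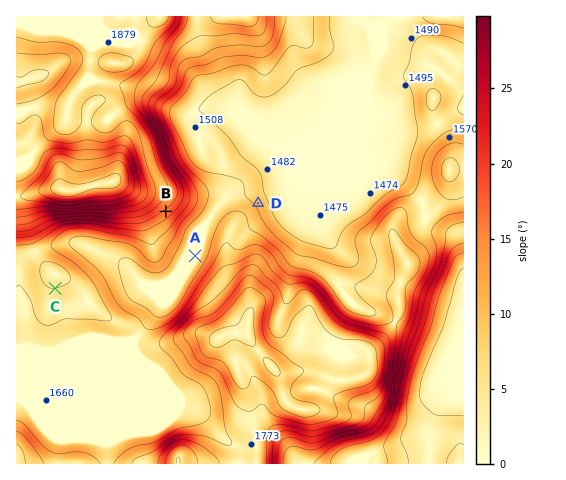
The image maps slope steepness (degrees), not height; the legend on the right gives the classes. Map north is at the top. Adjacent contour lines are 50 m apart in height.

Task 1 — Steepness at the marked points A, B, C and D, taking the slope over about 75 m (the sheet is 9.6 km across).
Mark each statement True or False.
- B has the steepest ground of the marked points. True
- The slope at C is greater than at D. False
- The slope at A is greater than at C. False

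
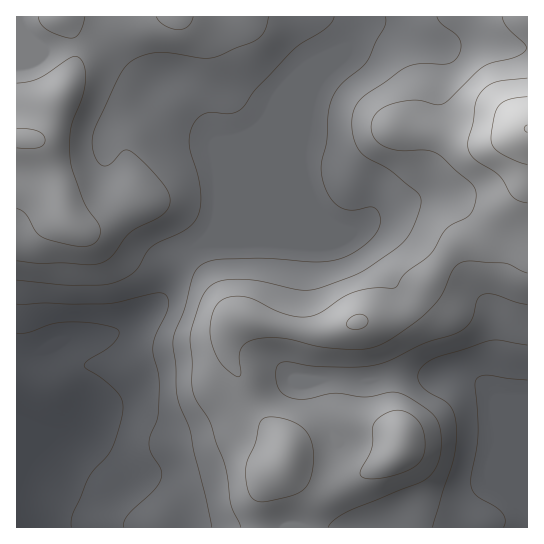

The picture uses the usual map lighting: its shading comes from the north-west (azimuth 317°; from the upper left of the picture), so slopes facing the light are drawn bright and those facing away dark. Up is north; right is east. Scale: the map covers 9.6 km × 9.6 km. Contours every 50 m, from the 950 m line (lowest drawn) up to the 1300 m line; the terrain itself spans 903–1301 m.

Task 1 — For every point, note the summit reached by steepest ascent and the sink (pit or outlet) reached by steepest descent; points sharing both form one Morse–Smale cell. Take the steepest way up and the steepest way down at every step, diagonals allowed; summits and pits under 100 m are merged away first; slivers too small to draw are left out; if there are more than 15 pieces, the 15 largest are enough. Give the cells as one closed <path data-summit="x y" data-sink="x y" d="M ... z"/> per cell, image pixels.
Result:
<path data-summit="527 129" data-sink="17 527" d="M527 16l-166 0-2 13-15 28-28 28-12 29-23 43-62 62-11 18-7 7-15 7-11 11-12 35-17 18-28 17-15 4-34 3-28 13-25 7 1 169 241 0 1-21 4-18 4-8 18-22 2 7 15 13 15 6 16 2 41-18 15-9 10-10 2-9-8-9-34-8-18 0-48 21-7 7-6-14-25-27-10-17-2-11-15-29 0-23 4-8 7-6 64 14 24 0 31-10 39-5 10-5 10-10 10-19 20-28 11-11 16-4 43-46 8-12 3-10z"/><path data-summit="23 139" data-sink="17 527" d="M359 16l-342 0-1 342 25-6 28-13 41-4 16-7 20-13 17-18 12-35 11-11 15-7 7-7 11-18 62-62 23-43 12-29 28-28 15-28z"/><path data-summit="527 129" data-sink="525 527" d="M527 172l-4 14-35 39-14 14-16 4-11 11-20 28-10 19-10 10-14 6-35 4-31 10-24 0-36-7-21-7-7 0-7 6-5 14 2 21 14 25 9 24 28 31 6 14 7-7 48-21 18 0 26 5 10 4 6 8-2 9-10 10-18 11-38 16-16-2-15-6-15-13-2-7-18 22-4 8-4 18 0 21 269-1z"/>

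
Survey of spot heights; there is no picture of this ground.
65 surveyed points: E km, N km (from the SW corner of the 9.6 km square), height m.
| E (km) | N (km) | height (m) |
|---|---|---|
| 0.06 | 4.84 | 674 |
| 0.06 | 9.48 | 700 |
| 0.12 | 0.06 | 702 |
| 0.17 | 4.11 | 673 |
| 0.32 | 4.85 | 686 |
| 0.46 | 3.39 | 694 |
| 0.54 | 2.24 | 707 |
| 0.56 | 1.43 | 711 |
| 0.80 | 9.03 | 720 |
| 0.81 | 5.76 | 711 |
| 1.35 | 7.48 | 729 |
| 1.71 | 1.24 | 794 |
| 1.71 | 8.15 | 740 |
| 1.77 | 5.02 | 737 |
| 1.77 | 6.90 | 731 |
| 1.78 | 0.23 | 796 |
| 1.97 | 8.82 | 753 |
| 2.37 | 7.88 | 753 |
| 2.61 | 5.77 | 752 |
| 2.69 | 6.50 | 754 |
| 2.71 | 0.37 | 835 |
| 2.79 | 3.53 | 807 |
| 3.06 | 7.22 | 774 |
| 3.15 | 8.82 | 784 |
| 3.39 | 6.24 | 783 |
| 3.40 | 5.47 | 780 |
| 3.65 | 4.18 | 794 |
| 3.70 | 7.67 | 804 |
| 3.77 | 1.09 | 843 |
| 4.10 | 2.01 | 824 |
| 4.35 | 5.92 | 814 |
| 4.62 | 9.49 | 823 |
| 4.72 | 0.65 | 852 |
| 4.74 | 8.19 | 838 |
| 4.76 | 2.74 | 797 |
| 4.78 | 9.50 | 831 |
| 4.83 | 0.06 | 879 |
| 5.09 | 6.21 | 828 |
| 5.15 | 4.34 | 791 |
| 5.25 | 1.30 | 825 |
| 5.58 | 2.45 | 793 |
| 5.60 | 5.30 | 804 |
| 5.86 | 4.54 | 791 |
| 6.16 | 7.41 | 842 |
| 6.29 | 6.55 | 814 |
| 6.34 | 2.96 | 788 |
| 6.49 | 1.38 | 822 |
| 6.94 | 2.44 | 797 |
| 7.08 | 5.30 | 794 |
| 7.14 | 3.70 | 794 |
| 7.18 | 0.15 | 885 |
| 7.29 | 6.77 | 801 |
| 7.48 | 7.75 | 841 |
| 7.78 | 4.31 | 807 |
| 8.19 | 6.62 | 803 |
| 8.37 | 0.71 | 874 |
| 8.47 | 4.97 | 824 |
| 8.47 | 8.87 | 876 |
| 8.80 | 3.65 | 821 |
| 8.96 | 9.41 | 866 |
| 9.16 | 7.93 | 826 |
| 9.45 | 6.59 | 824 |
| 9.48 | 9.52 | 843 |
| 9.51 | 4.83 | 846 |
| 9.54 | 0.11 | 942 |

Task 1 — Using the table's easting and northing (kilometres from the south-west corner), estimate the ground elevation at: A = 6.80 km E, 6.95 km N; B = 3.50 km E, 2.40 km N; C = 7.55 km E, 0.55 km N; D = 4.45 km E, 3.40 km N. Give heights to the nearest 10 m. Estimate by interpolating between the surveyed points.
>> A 810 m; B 830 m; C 870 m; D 800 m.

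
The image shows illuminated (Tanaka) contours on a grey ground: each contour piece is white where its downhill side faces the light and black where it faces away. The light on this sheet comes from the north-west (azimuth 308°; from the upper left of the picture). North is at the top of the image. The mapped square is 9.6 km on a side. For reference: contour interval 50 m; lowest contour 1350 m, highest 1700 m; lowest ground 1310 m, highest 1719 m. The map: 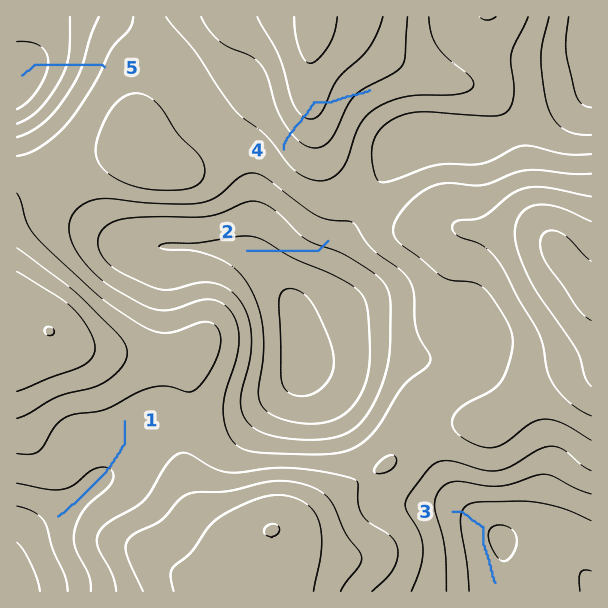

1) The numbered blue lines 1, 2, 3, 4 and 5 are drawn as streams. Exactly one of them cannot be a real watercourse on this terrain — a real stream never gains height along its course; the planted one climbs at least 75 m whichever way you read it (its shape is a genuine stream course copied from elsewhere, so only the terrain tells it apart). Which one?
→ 4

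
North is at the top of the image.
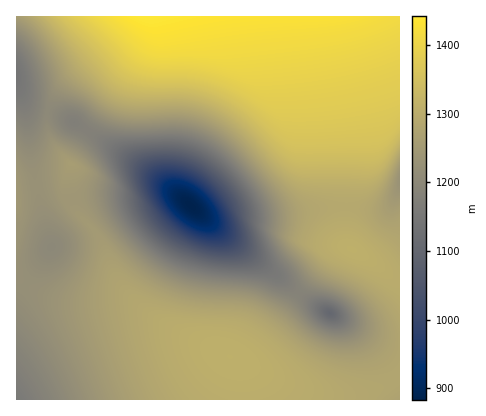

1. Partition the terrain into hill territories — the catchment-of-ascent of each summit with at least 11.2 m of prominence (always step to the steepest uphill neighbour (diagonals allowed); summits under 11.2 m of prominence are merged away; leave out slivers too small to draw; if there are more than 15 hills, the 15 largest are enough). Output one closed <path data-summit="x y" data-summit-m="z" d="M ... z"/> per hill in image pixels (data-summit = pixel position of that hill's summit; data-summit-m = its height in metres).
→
<path data-summit="148 16" data-summit-m="1442" d="M400 16l-384 0 0 68 10 20 10 5 20 4 18 9 80 54 48 40 10 6 12 2 24-7 40-3 40-7 56 2 9-7 7-12z"/><path data-summit="230 356" data-summit-m="1309" d="M158 187l-8 1-18 7-24 0-36 4-12 5-11 10-2 14 4 20-35 52 0 100 384 0 0-57-24-5-60-32-92-72-46-39z"/><path data-summit="352 250" data-summit-m="1309" d="M400 190l-12 17-10 3-22-3-28 0-40 7-40 3-24 7-16-4 108 86 60 32 24 5z"/><path data-summit="70 164" data-summit-m="1260" d="M22 98l9 62 17 73-1-15 2-4 7-8 12-6 26-4 38-1 24-8 18 5-44-33-56-37-18-9-22-5-8-4z"/><path data-summit="16 202" data-summit-m="1245" d="M16 85l0 215 35-52-15-62-11-76z"/>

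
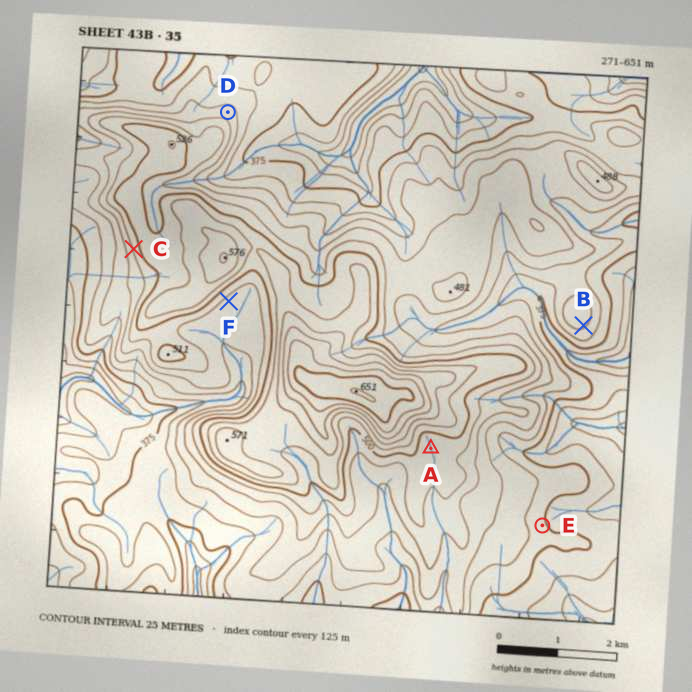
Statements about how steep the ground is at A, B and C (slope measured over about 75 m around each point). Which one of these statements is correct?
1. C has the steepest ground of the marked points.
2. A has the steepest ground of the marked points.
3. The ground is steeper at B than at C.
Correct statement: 1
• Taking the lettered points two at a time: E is below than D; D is below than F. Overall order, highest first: F D E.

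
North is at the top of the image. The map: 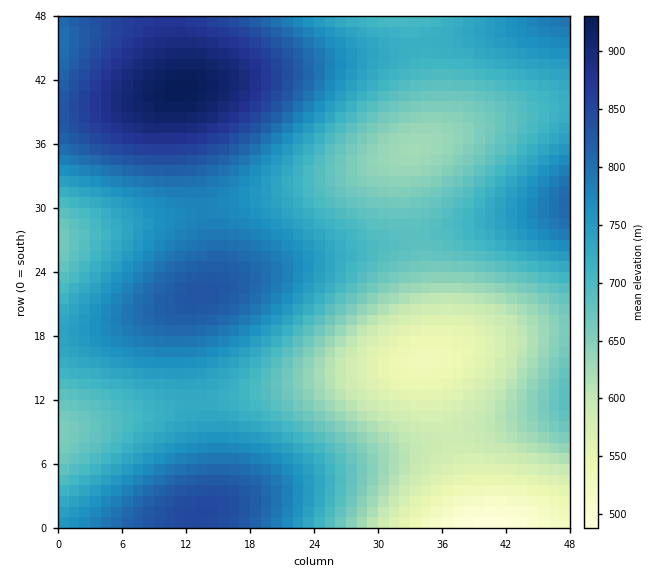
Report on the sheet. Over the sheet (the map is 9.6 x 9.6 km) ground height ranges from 480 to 930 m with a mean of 720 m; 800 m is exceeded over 18.5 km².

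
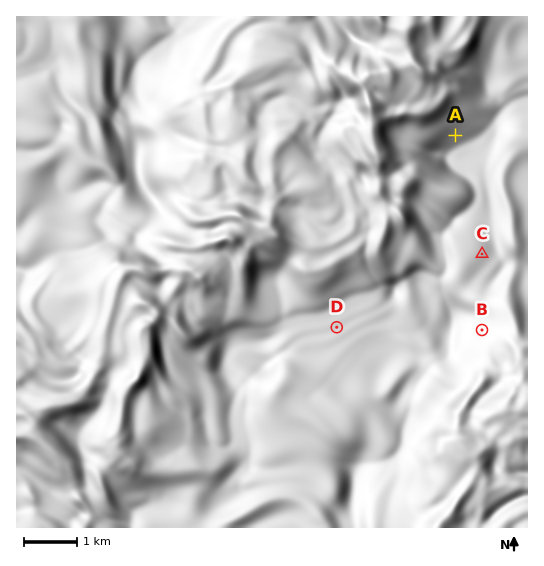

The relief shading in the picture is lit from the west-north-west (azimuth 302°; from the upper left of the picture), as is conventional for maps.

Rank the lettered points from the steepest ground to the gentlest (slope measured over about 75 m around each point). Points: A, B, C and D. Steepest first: A B C D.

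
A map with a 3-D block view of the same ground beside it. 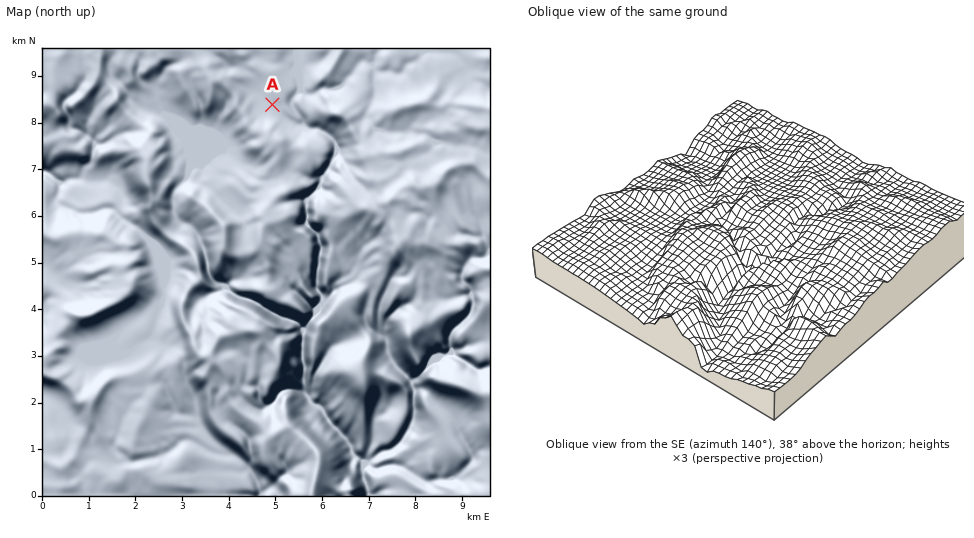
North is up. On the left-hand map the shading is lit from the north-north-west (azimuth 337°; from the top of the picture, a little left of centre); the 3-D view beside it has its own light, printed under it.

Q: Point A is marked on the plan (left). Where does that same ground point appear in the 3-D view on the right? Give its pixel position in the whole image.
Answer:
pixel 830 173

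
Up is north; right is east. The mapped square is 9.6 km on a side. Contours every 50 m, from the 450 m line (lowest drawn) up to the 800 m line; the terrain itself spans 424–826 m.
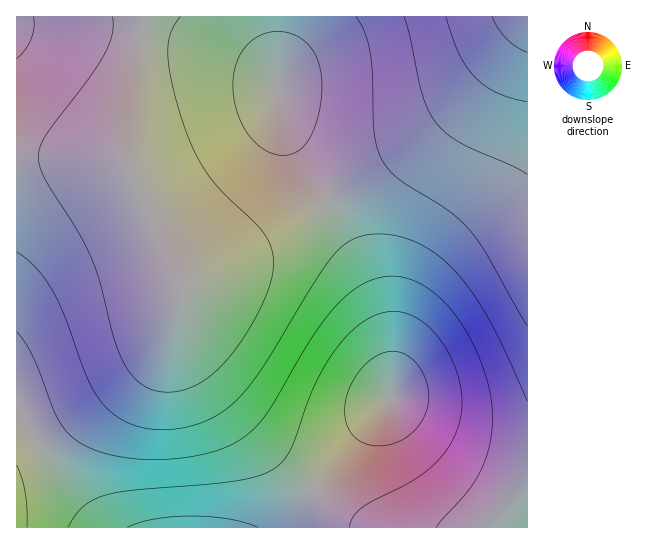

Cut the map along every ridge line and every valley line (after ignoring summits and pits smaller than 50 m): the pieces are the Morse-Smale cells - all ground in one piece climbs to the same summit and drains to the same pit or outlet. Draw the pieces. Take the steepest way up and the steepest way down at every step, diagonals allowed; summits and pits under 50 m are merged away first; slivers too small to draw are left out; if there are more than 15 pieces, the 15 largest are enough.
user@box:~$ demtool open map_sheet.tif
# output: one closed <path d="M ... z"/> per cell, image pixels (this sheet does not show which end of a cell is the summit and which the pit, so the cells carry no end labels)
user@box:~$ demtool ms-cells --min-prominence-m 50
<path d="M277 16l-133 1-16 112 0 24 5 20-8-9-19-5-90-2 0 248 29 50 27 36 31 37 180 0 106-130 2-37-3-20-16-56-21-44-54-86-17-40-3-13z"/><path d="M527 16l-250 1 0 85 3 13 17 40 54 86 18 37 14 39 8 44-2 37-68 81-36 49 243-1z"/><path d="M143 16l-127 1 1 139 89 3 13 2 13 9-4-17 0-24z"/><path d="M17 405l-1 122 86 1-57-73z"/>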